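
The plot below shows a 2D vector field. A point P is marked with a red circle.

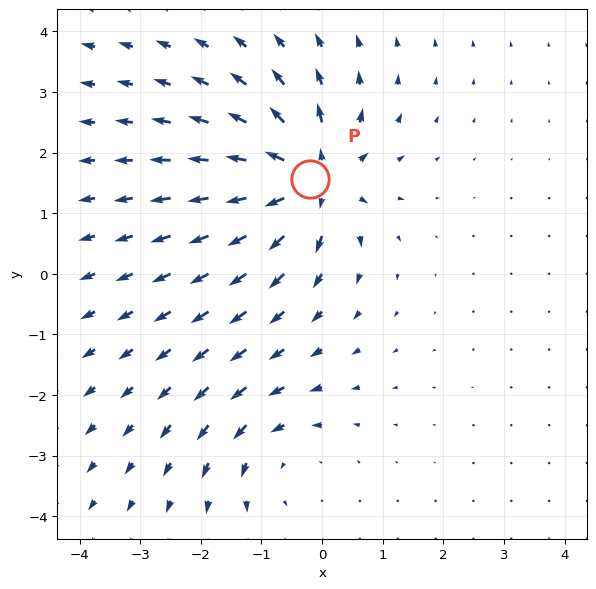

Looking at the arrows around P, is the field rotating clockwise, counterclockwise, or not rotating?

Near P at (-0.2, 1.6) the arrows show no circulation. The curl there is ≈0.

not rotating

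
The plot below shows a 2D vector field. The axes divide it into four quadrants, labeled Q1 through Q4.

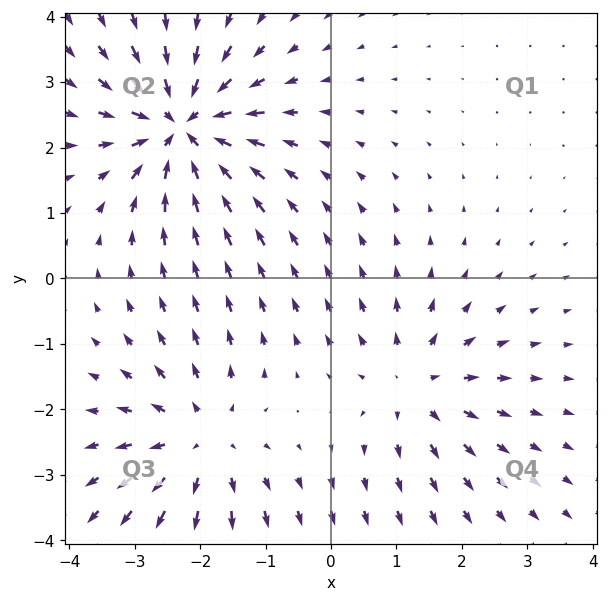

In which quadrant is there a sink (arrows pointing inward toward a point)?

Q2

The sink sits at approximately (-2.3, 2.3), which lies in quadrant Q2. The divergence there is about -6, negative as expected for a sink.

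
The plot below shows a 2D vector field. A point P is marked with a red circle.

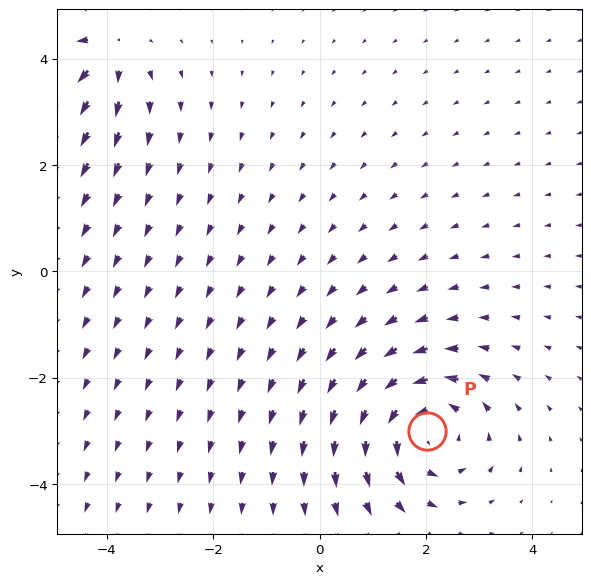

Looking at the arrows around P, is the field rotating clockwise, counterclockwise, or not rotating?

Near P at (2.0, -3.0) the arrows circulate counterclockwise. The curl (z-component) there is about +4; positive curl means counterclockwise rotation.

counterclockwise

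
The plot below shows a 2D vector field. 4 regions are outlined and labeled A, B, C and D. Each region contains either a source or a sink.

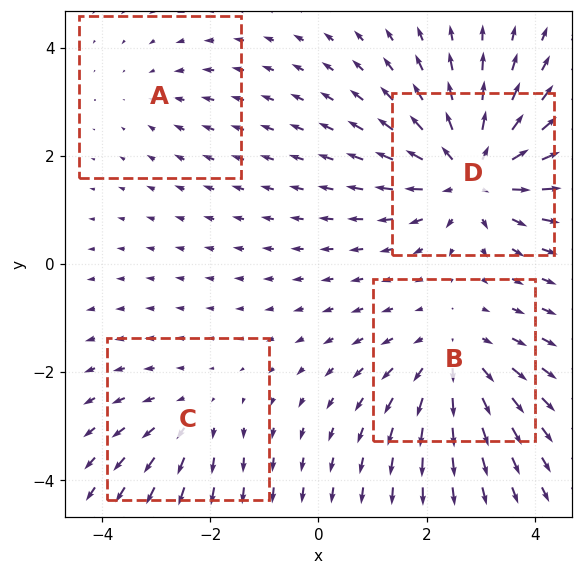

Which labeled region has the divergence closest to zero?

Divergence at each region's feature centre — A: about -2, B: about +4, C: about +3, D: about +6. Region A is closest to zero.

A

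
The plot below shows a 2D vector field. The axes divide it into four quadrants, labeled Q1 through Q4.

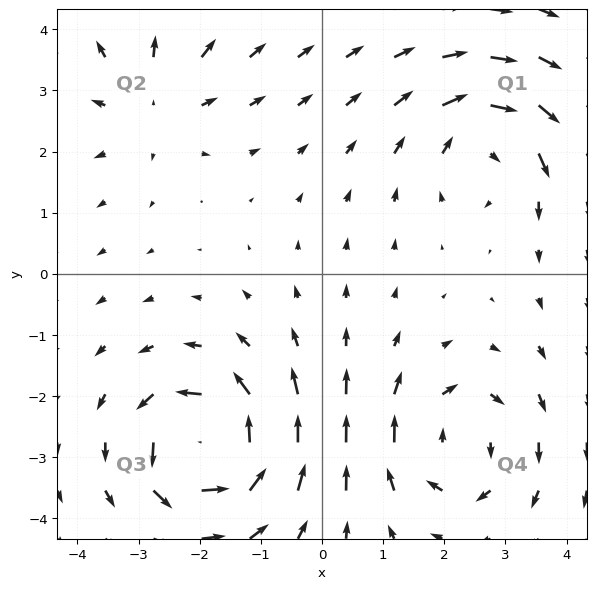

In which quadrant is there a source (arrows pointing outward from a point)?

Q2

The source sits at approximately (-2.7, 2.8), which lies in quadrant Q2. The divergence there is about +3, positive as expected for a source.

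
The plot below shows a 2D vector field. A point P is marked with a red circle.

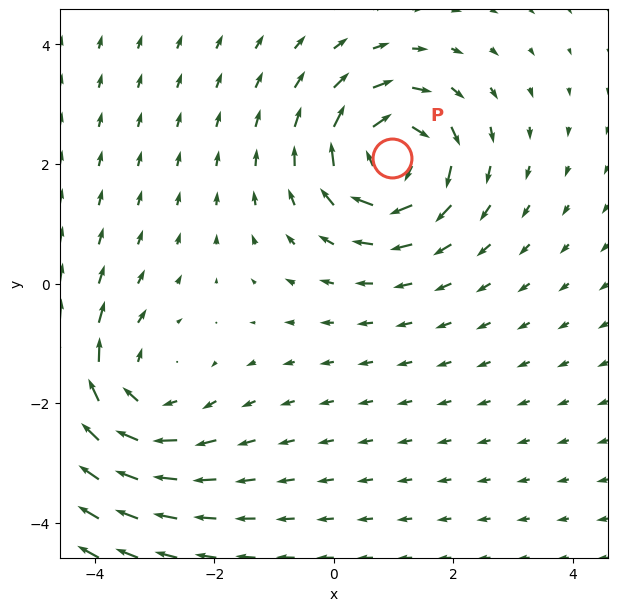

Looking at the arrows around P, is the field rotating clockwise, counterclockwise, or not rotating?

clockwise

Near P at (1.0, 2.1) the arrows circulate clockwise. The curl (z-component) there is about -4; negative curl means clockwise rotation.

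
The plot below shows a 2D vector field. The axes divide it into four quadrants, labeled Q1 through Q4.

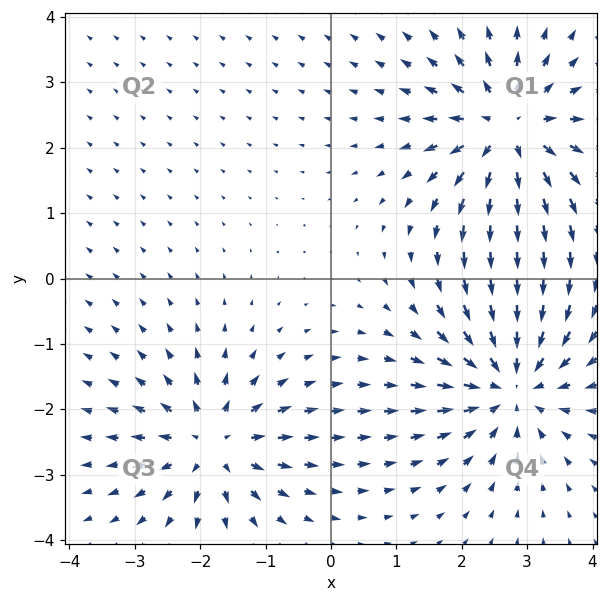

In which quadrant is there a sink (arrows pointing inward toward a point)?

Q4

The sink sits at approximately (2.8, -1.6), which lies in quadrant Q4. The divergence there is about -5, negative as expected for a sink.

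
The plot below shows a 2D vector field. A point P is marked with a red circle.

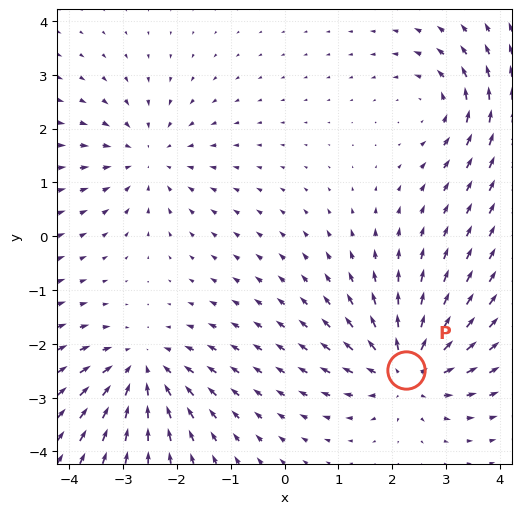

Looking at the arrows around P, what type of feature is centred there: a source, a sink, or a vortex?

At P (2.3, -2.5) the arrows spread outward. Divergence about +6, curl ≈0 — positive divergence with near-zero curl is a source.

source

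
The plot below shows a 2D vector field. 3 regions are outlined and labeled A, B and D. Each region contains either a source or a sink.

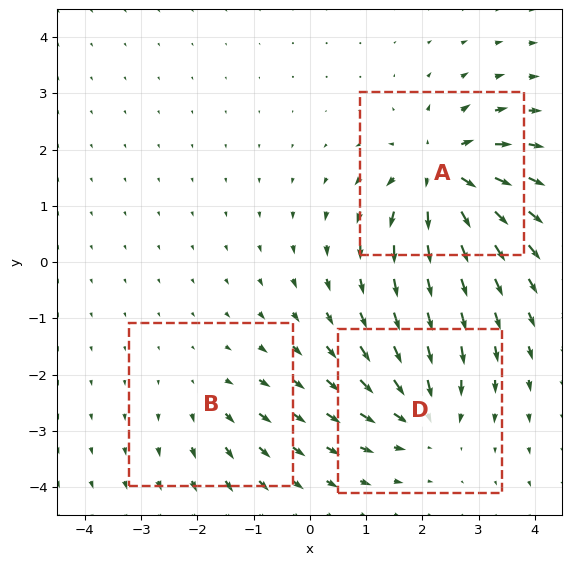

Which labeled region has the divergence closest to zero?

B

Divergence at each region's feature centre — A: about +6, B: about +2, D: about -4. Region B is closest to zero.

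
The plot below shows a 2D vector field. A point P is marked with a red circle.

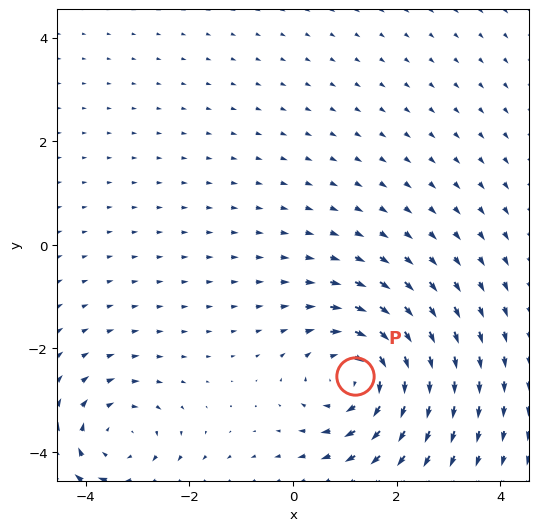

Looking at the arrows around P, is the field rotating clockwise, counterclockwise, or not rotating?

Near P at (1.2, -2.5) the arrows circulate clockwise. The curl (z-component) there is about -5; negative curl means clockwise rotation.

clockwise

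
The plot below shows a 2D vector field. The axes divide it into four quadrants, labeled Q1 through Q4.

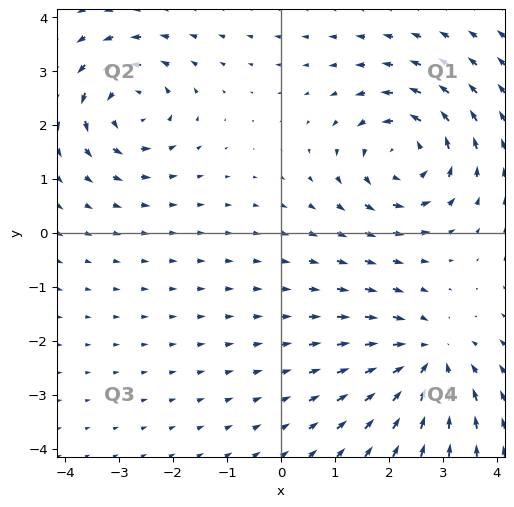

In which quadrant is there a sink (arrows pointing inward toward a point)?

The sink sits at approximately (2.7, -2.3), which lies in quadrant Q4. The divergence there is about -5, negative as expected for a sink.

Q4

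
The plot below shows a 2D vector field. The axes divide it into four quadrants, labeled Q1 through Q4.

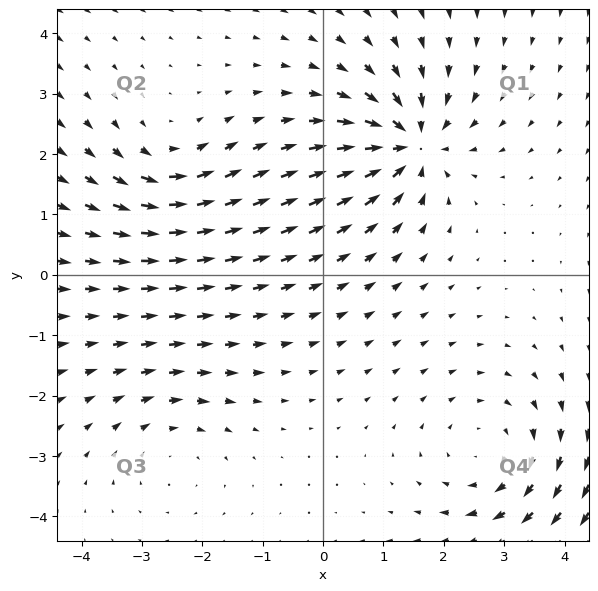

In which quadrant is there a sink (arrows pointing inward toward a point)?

Q1

The sink sits at approximately (1.4, 2.2), which lies in quadrant Q1. The divergence there is about -6, negative as expected for a sink.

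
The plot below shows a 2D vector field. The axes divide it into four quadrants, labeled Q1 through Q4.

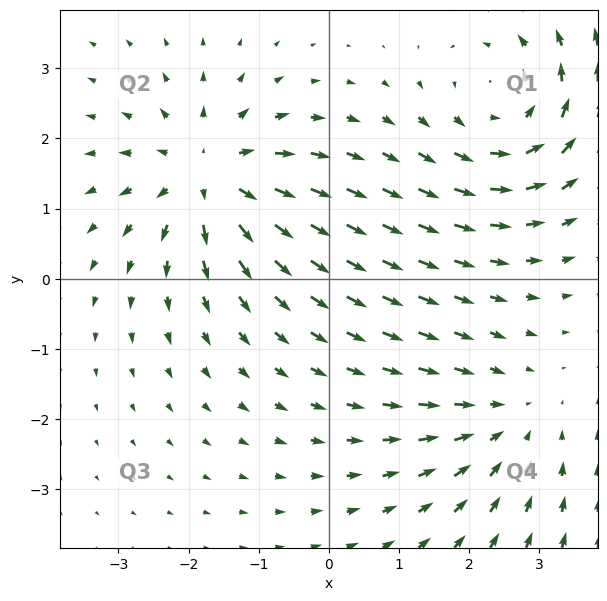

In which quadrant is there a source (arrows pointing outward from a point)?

Q2

The source sits at approximately (-1.7, 1.5), which lies in quadrant Q2. The divergence there is about +5, positive as expected for a source.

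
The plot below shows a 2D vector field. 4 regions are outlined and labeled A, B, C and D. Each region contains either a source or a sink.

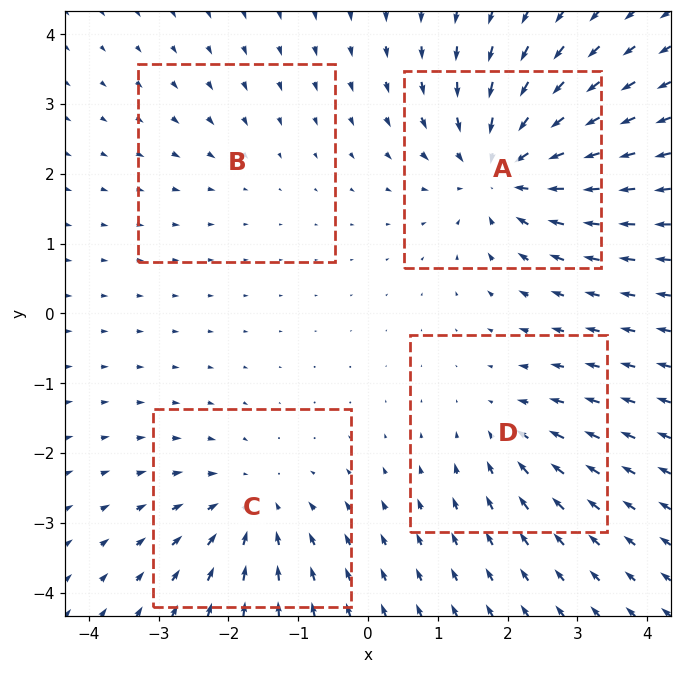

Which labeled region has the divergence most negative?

A

Divergence at each region's feature centre — A: about -7, B: about -2, C: about -5, D: about -4. Region A is most negative.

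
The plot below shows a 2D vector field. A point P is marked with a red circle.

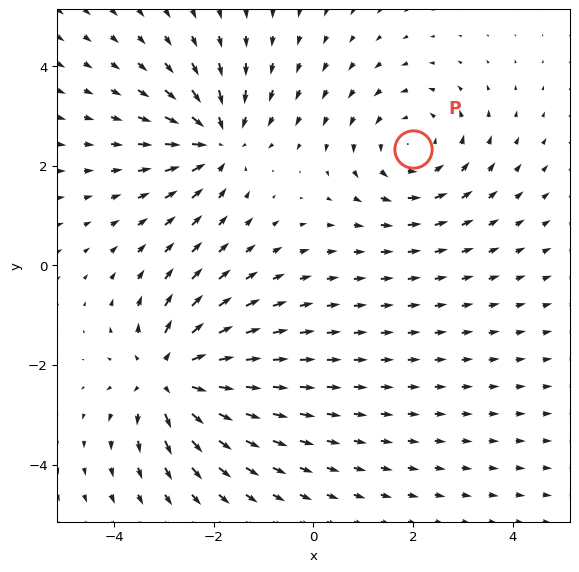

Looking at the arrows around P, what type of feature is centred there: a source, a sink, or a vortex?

At P (2.0, 2.3) the arrows circulate counterclockwise. Divergence ≈0, curl about +3 — near-zero divergence with nonzero curl is a vortex.

vortex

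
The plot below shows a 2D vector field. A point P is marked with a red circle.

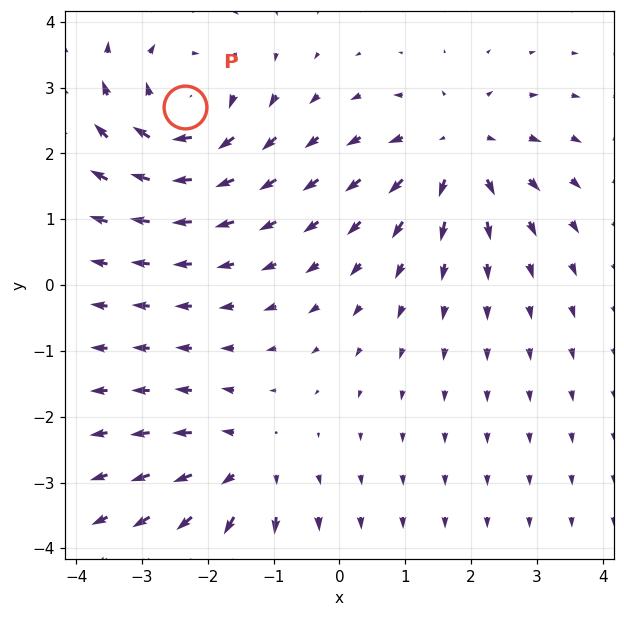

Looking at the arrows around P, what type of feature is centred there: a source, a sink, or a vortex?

At P (-2.3, 2.7) the arrows circulate clockwise. Divergence ≈0, curl about -5 — near-zero divergence with nonzero curl is a vortex.

vortex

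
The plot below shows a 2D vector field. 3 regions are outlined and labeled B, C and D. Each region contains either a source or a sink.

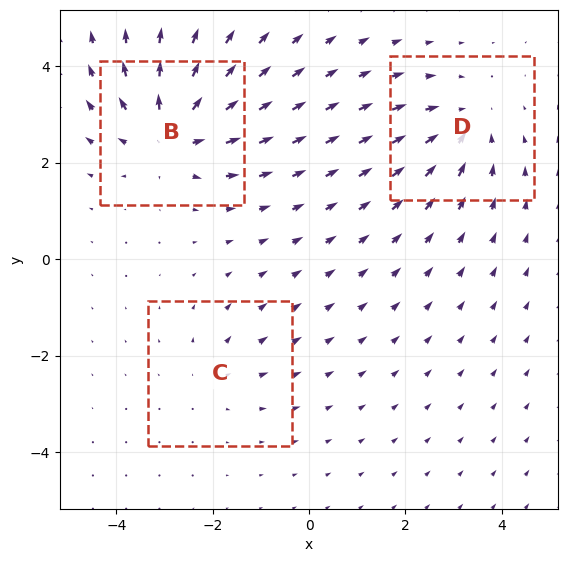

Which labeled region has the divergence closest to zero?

C

Divergence at each region's feature centre — B: about +5, C: about +2, D: about -3. Region C is closest to zero.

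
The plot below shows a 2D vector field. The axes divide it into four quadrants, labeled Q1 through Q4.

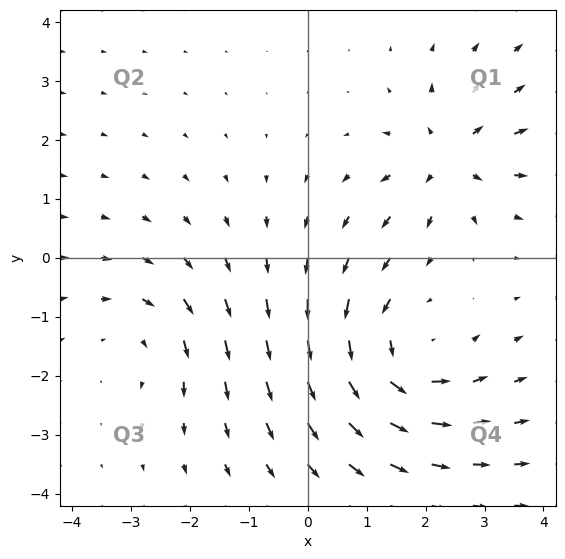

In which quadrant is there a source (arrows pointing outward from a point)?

The source sits at approximately (2.4, 1.7), which lies in quadrant Q1. The divergence there is about +4, positive as expected for a source.

Q1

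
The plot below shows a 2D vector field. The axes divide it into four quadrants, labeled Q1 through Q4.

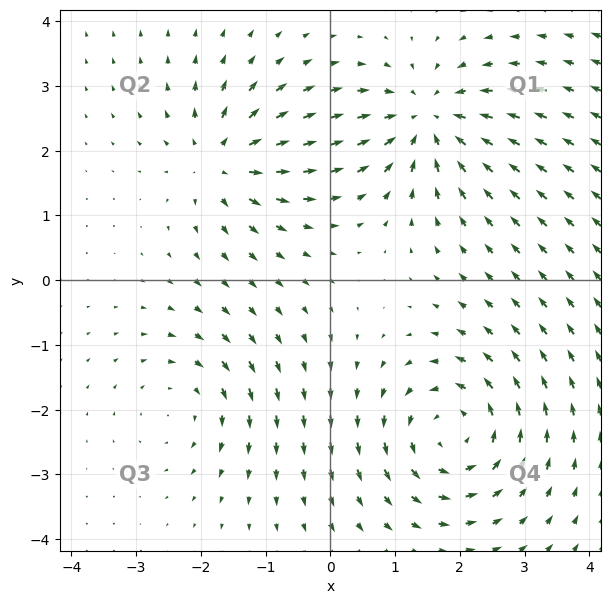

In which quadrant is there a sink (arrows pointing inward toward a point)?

The sink sits at approximately (1.5, 2.5), which lies in quadrant Q1. The divergence there is about -4, negative as expected for a sink.

Q1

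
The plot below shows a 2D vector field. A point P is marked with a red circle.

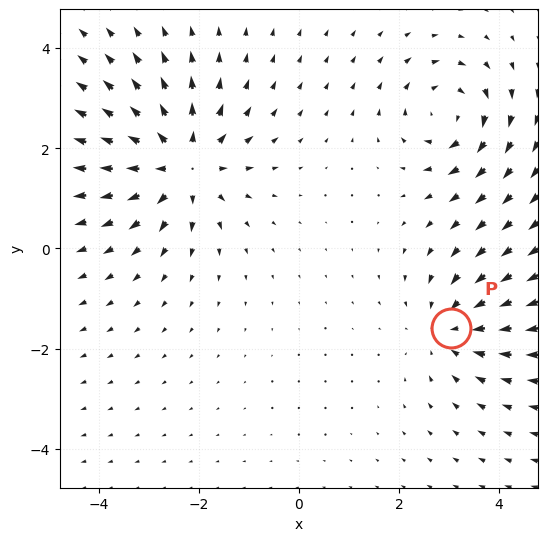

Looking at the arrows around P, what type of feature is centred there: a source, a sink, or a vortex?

sink

At P (3.0, -1.6) the arrows converge inward. Divergence about -3, curl ≈0 — negative divergence with near-zero curl is a sink.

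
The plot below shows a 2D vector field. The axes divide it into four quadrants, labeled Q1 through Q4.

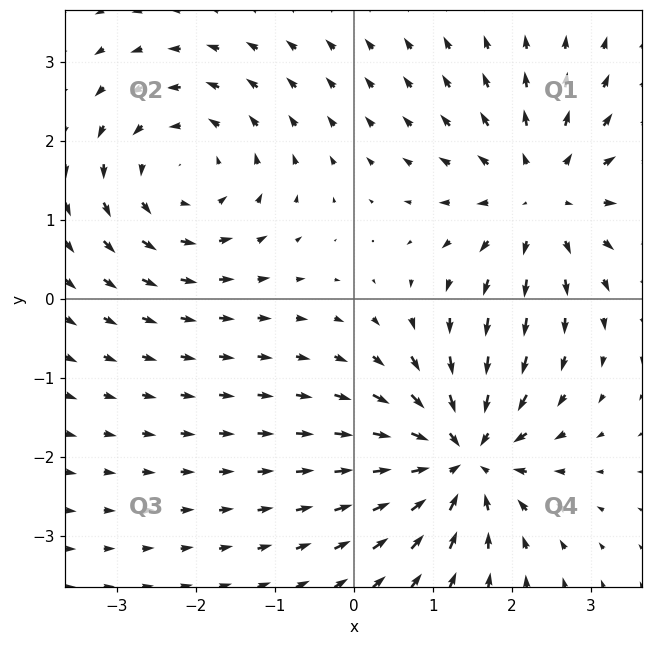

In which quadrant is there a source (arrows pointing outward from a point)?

Q1

The source sits at approximately (2.4, 1.3), which lies in quadrant Q1. The divergence there is about +4, positive as expected for a source.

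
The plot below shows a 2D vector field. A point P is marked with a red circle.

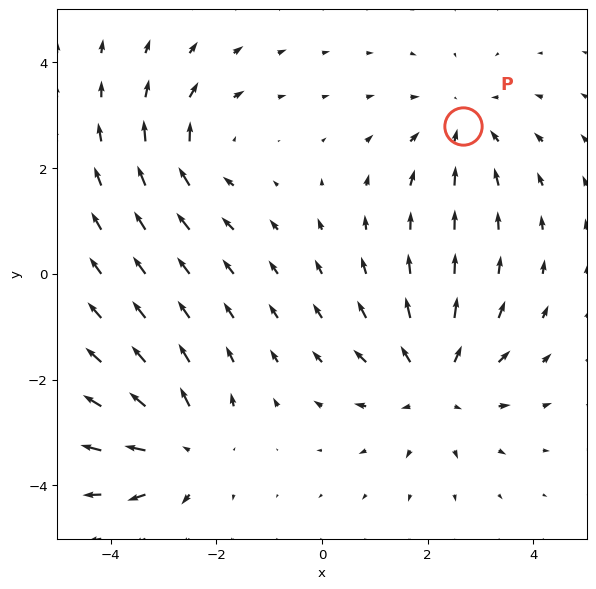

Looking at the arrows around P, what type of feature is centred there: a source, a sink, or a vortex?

At P (2.7, 2.8) the arrows converge inward. Divergence about -3, curl ≈0 — negative divergence with near-zero curl is a sink.

sink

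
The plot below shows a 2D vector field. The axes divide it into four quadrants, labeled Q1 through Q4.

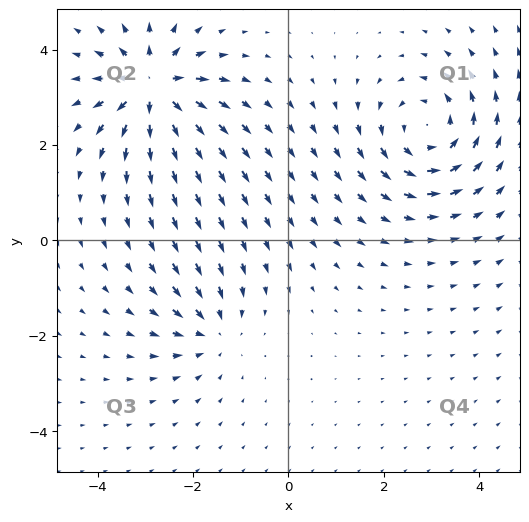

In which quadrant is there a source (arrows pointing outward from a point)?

Q2

The source sits at approximately (-2.8, 3.2), which lies in quadrant Q2. The divergence there is about +7, positive as expected for a source.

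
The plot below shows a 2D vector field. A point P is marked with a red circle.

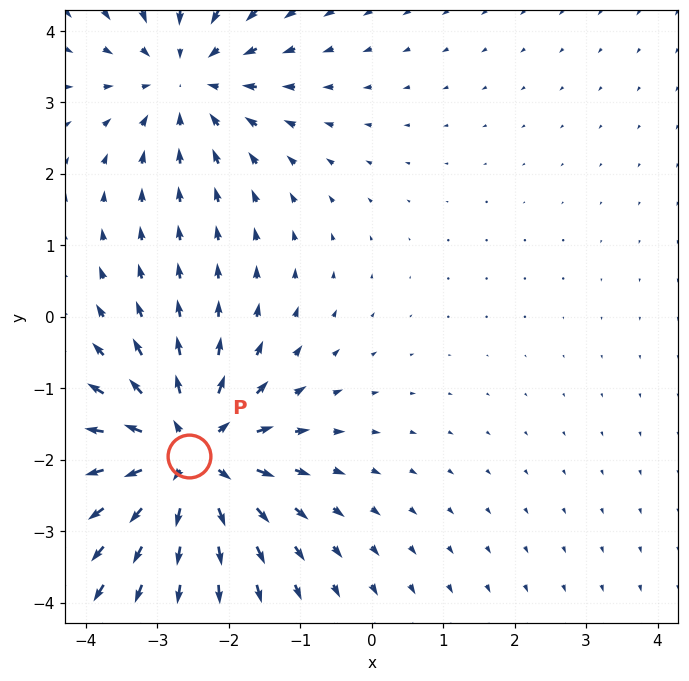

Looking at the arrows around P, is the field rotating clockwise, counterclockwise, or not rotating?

not rotating

Near P at (-2.6, -1.9) the arrows show no circulation. The curl there is ≈0.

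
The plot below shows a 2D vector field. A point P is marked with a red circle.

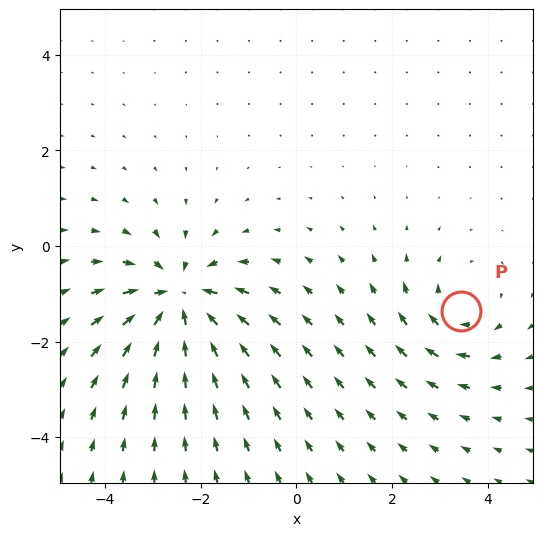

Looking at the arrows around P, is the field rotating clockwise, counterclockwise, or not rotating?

clockwise

Near P at (3.5, -1.4) the arrows circulate clockwise. The curl (z-component) there is about -3; negative curl means clockwise rotation.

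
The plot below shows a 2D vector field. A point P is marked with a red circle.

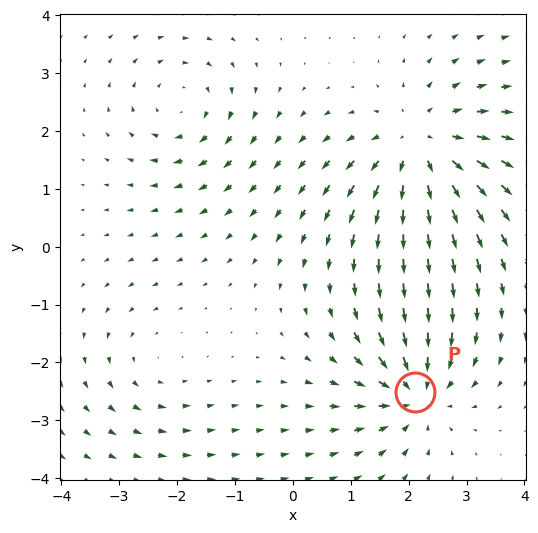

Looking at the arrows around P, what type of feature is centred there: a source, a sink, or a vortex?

At P (2.1, -2.5) the arrows converge inward. Divergence about -5, curl ≈0 — negative divergence with near-zero curl is a sink.

sink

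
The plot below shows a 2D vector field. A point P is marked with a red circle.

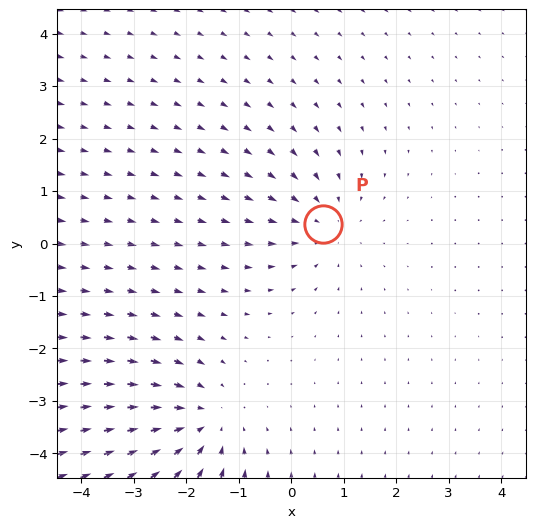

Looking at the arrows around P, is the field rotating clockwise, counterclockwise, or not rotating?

not rotating

Near P at (0.6, 0.4) the arrows show no circulation. The curl there is ≈0.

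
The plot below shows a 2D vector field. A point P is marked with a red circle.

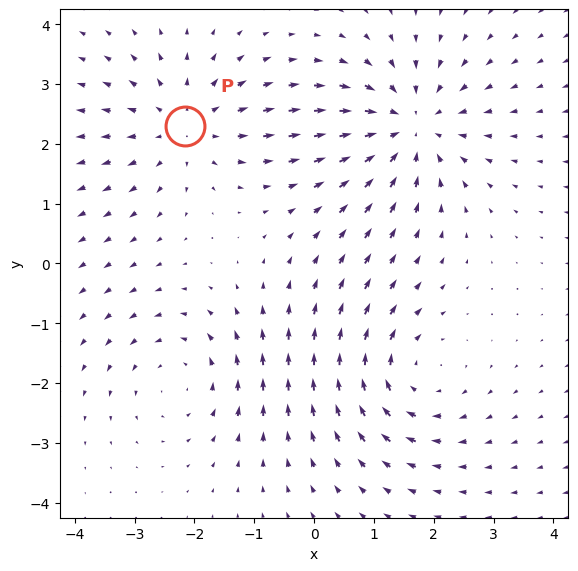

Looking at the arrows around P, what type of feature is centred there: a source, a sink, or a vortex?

source

At P (-2.2, 2.3) the arrows spread outward. Divergence about +4, curl ≈0 — positive divergence with near-zero curl is a source.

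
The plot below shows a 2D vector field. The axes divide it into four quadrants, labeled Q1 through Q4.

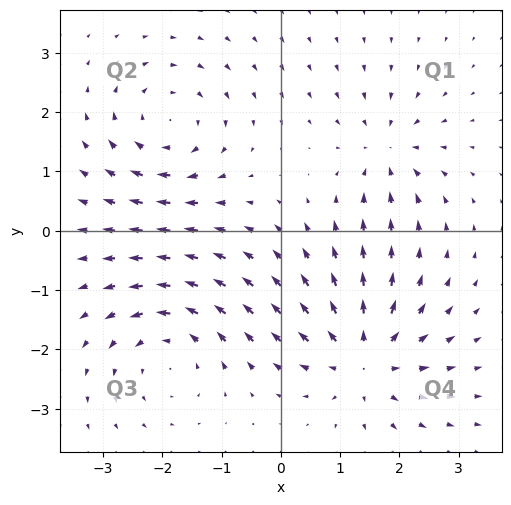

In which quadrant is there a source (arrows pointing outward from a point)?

Q4

The source sits at approximately (1.4, -2.1), which lies in quadrant Q4. The divergence there is about +6, positive as expected for a source.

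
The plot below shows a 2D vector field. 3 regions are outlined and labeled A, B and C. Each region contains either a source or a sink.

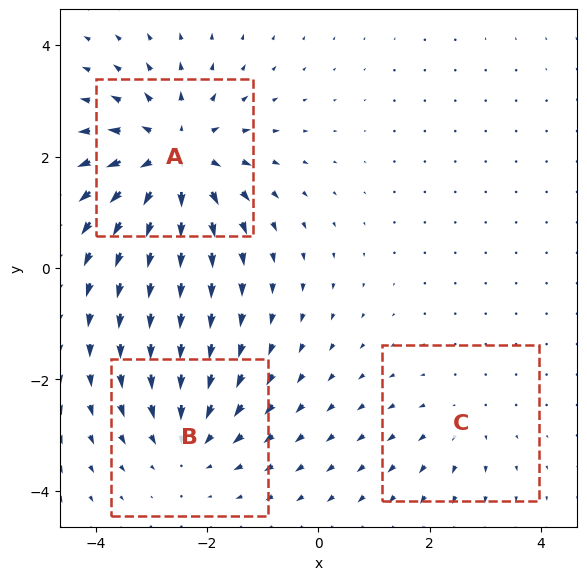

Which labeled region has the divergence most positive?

A

Divergence at each region's feature centre — A: about +5, B: about -3, C: about +2. Region A is most positive.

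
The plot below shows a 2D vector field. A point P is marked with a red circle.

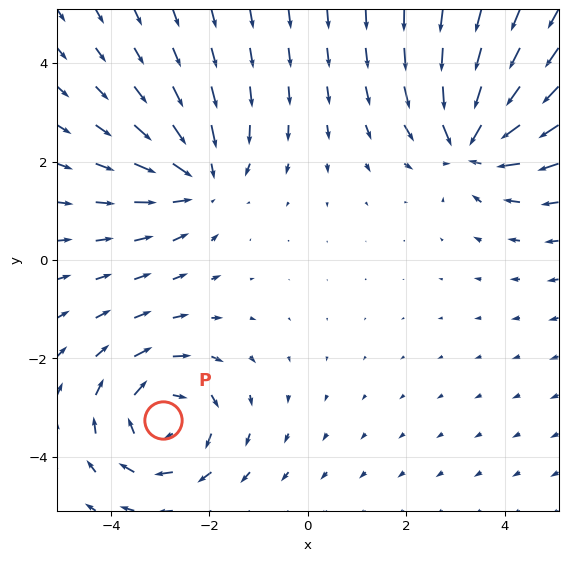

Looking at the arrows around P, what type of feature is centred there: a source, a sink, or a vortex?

At P (-2.9, -3.3) the arrows circulate clockwise. Divergence ≈0, curl about -4 — near-zero divergence with nonzero curl is a vortex.

vortex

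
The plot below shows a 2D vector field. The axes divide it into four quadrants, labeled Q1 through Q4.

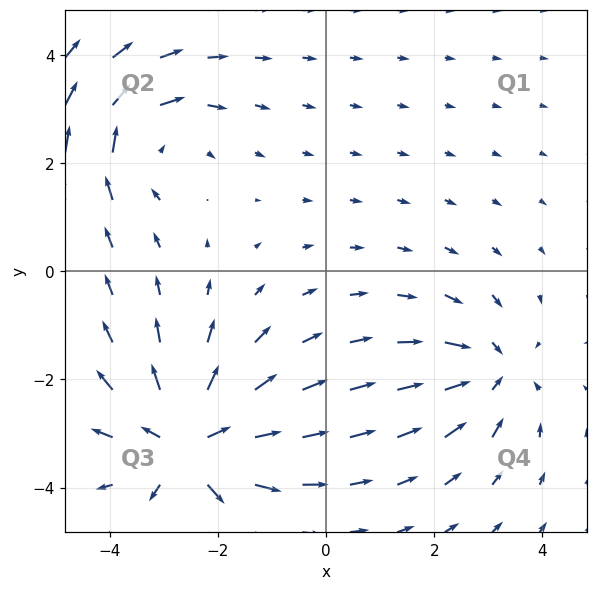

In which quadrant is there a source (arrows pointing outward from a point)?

The source sits at approximately (-2.5, -3.2), which lies in quadrant Q3. The divergence there is about +5, positive as expected for a source.

Q3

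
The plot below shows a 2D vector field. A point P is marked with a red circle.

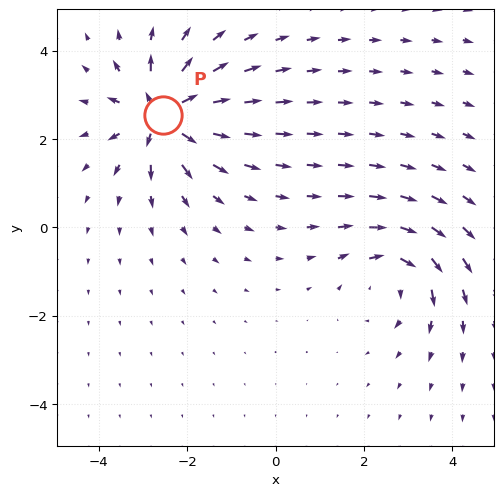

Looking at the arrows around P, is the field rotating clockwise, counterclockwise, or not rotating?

not rotating

Near P at (-2.5, 2.5) the arrows show no circulation. The curl there is ≈0.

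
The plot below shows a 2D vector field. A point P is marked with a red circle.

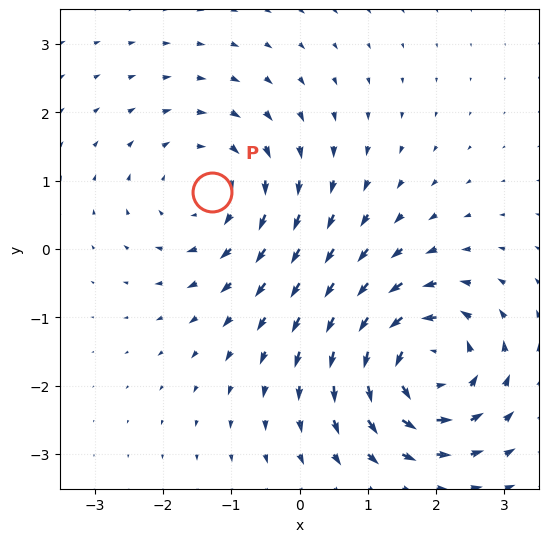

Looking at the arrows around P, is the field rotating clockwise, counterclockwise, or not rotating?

clockwise

Near P at (-1.3, 0.8) the arrows circulate clockwise. The curl (z-component) there is about -3; negative curl means clockwise rotation.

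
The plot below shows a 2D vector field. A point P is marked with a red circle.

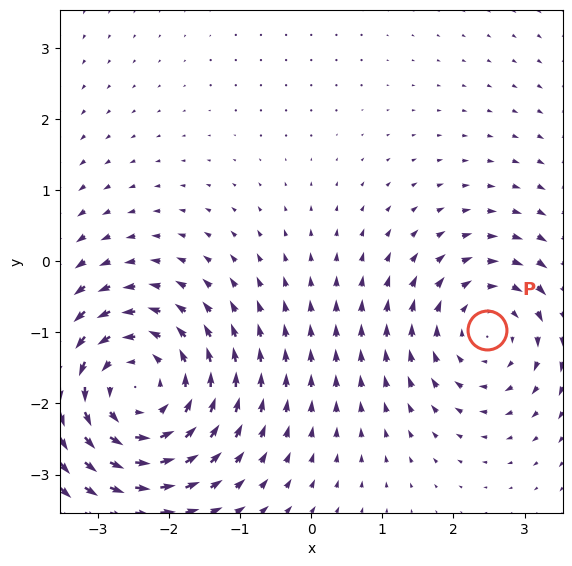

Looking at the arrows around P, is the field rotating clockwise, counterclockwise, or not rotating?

clockwise

Near P at (2.5, -1.0) the arrows circulate clockwise. The curl (z-component) there is about -3; negative curl means clockwise rotation.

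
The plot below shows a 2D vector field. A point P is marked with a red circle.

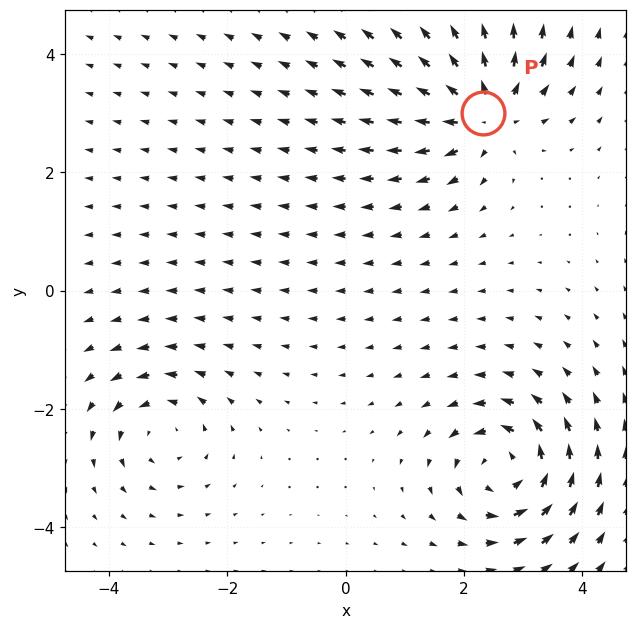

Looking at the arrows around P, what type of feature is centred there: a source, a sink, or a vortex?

At P (2.3, 3.0) the arrows spread outward. Divergence about +5, curl ≈0 — positive divergence with near-zero curl is a source.

source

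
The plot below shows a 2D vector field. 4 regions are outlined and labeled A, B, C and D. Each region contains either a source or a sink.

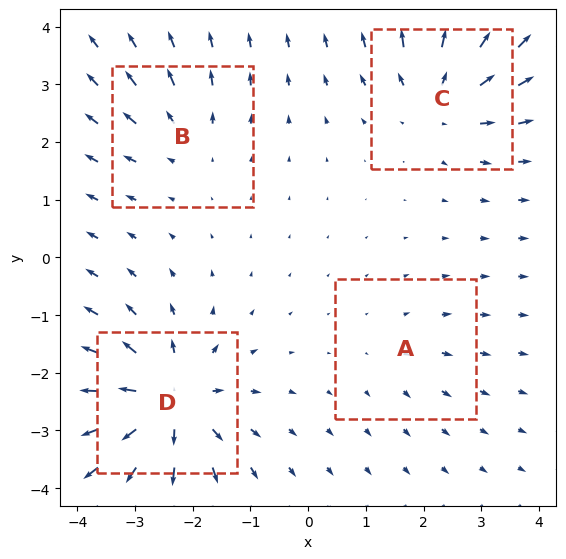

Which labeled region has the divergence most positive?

Divergence at each region's feature centre — A: about +2, B: about +3, C: about +5, D: about +8. Region D is most positive.

D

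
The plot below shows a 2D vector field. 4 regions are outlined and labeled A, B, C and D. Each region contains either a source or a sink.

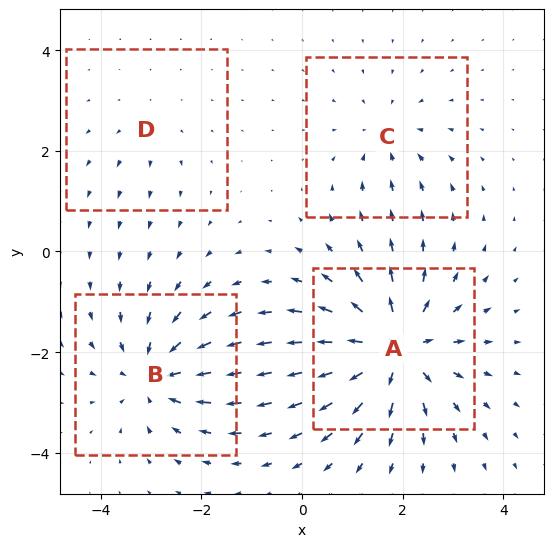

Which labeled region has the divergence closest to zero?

Divergence at each region's feature centre — A: about +8, B: about -5, C: about -3, D: about +2. Region D is closest to zero.

D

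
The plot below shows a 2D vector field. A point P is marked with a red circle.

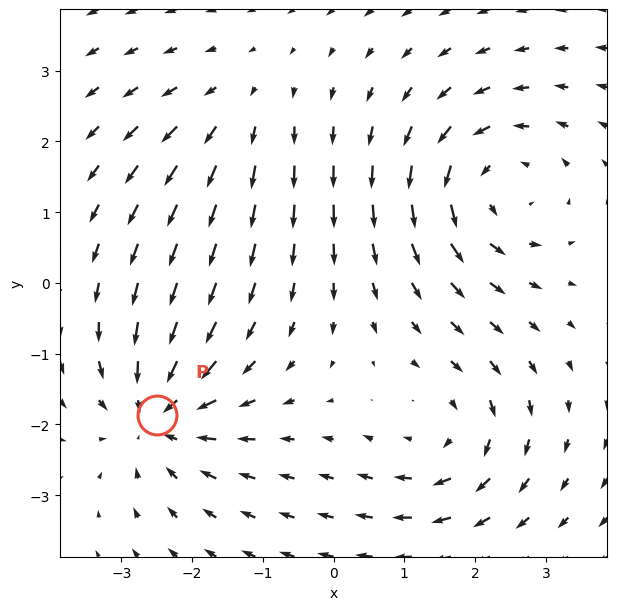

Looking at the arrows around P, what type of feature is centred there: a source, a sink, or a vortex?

At P (-2.5, -1.9) the arrows converge inward. Divergence about -5, curl ≈0 — negative divergence with near-zero curl is a sink.

sink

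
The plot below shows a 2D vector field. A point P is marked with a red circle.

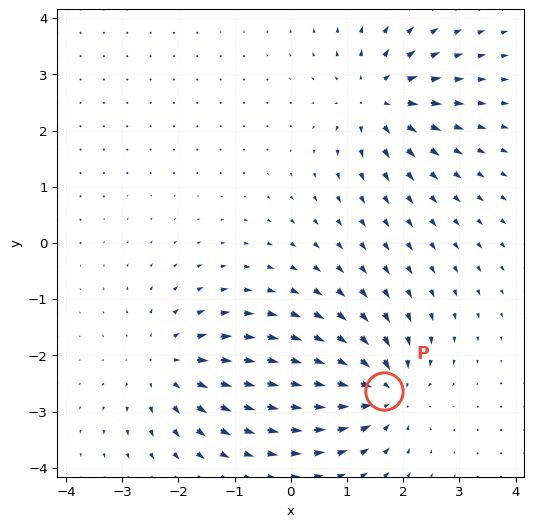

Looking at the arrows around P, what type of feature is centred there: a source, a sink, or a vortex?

sink

At P (1.7, -2.6) the arrows converge inward. Divergence about -5, curl ≈0 — negative divergence with near-zero curl is a sink.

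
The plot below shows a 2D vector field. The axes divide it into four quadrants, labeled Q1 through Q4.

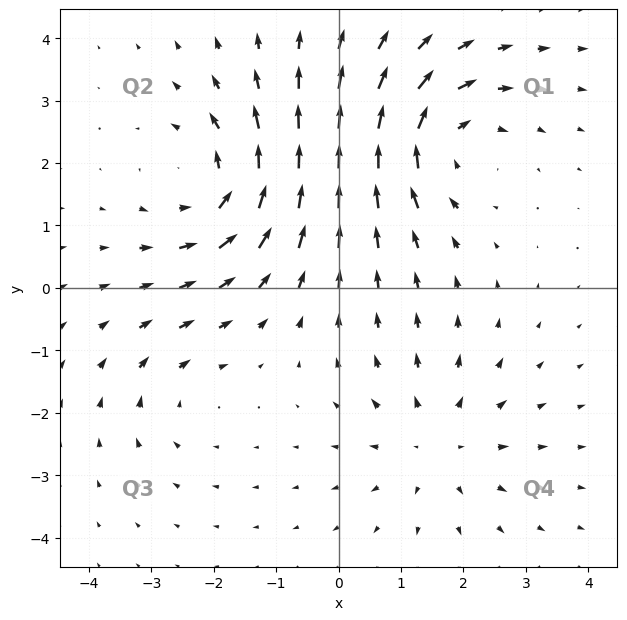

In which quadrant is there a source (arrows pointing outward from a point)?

Q4

The source sits at approximately (1.6, -2.5), which lies in quadrant Q4. The divergence there is about +3, positive as expected for a source.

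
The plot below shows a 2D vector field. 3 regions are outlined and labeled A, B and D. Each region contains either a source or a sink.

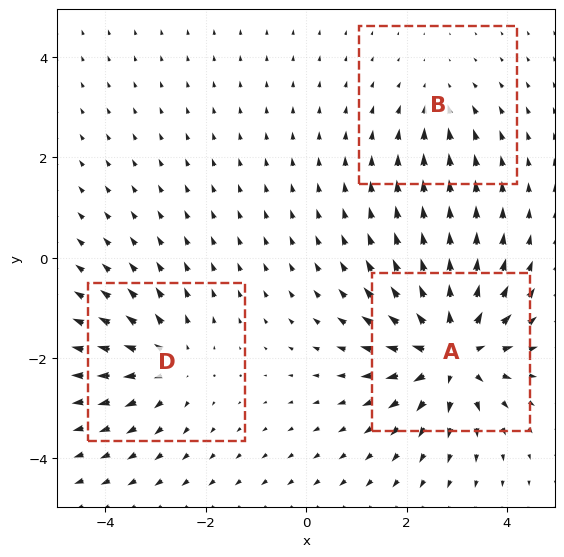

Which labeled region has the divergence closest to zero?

B

Divergence at each region's feature centre — A: about +6, B: about -2, D: about +3. Region B is closest to zero.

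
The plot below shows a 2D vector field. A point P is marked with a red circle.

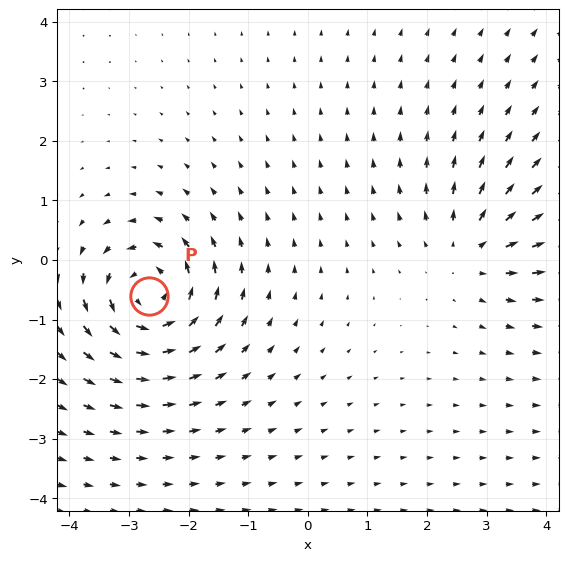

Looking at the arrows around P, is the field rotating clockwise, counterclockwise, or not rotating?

Near P at (-2.7, -0.6) the arrows circulate counterclockwise. The curl (z-component) there is about +7; positive curl means counterclockwise rotation.

counterclockwise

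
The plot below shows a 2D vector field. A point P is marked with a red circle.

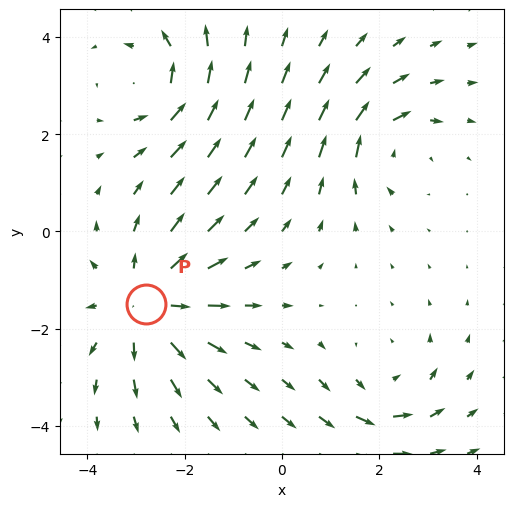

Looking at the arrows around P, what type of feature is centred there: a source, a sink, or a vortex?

source

At P (-2.8, -1.5) the arrows spread outward. Divergence about +4, curl ≈0 — positive divergence with near-zero curl is a source.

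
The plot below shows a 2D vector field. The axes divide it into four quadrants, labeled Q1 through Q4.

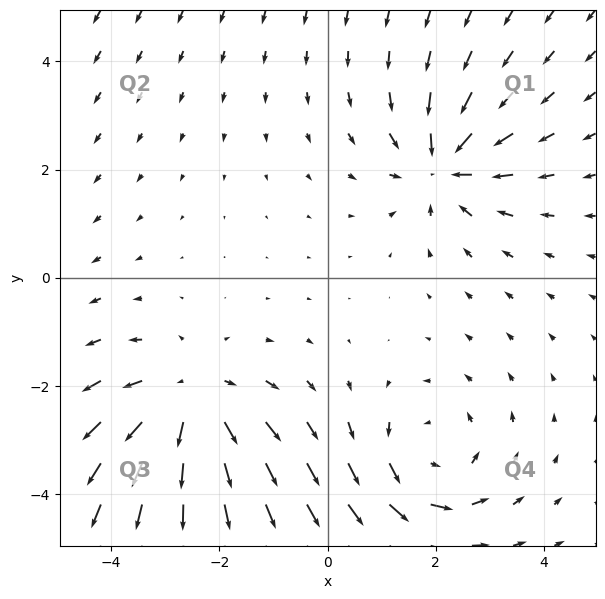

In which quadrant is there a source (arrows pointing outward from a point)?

The source sits at approximately (-2.5, -2.3), which lies in quadrant Q3. The divergence there is about +3, positive as expected for a source.

Q3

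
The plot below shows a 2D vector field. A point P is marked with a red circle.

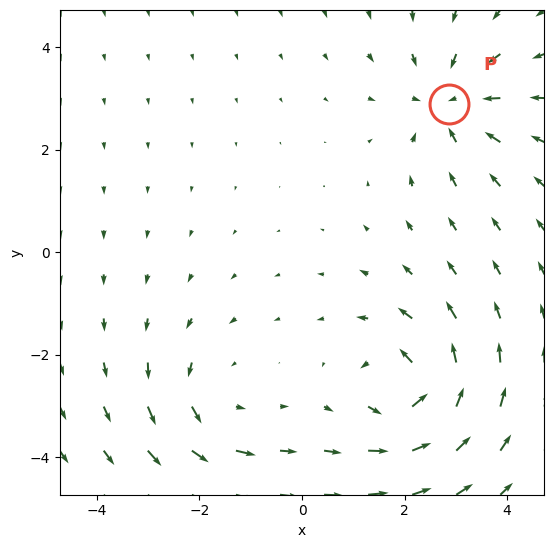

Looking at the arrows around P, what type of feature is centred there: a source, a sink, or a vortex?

At P (2.9, 2.9) the arrows converge inward. Divergence about -4, curl ≈0 — negative divergence with near-zero curl is a sink.

sink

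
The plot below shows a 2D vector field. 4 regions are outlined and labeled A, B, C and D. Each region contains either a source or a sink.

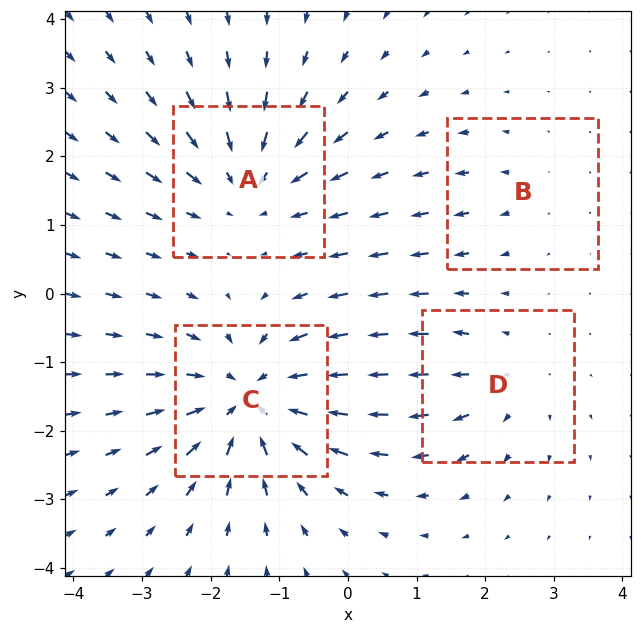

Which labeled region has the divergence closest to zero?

B

Divergence at each region's feature centre — A: about -4, B: about +2, C: about -6, D: about +3. Region B is closest to zero.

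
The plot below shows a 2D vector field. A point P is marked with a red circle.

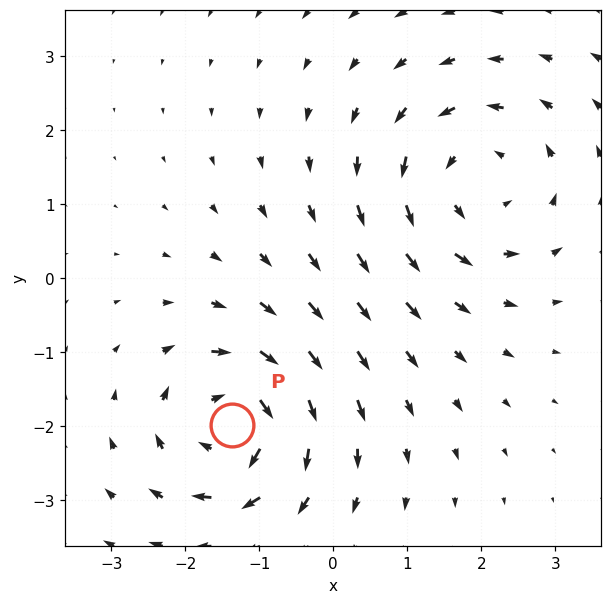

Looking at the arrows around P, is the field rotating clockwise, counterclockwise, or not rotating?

clockwise

Near P at (-1.4, -2.0) the arrows circulate clockwise. The curl (z-component) there is about -6; negative curl means clockwise rotation.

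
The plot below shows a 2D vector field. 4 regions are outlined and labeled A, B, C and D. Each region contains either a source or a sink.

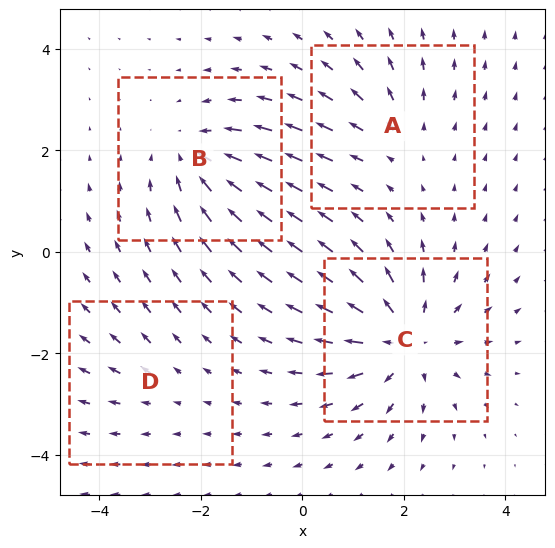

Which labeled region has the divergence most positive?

Divergence at each region's feature centre — A: about +3, B: about -4, C: about +6, D: about +2. Region C is most positive.

C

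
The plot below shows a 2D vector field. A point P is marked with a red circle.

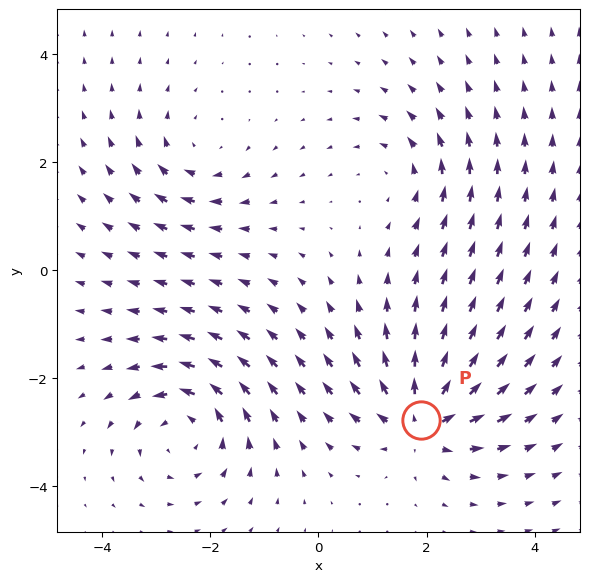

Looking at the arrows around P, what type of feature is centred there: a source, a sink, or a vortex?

source

At P (1.9, -2.8) the arrows spread outward. Divergence about +7, curl ≈0 — positive divergence with near-zero curl is a source.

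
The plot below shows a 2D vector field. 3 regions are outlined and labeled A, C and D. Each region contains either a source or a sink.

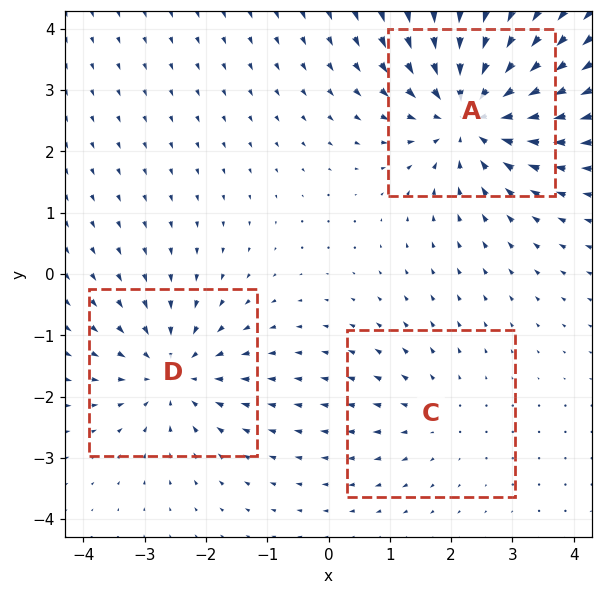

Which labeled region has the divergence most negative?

A

Divergence at each region's feature centre — A: about -5, C: about +2, D: about -3. Region A is most negative.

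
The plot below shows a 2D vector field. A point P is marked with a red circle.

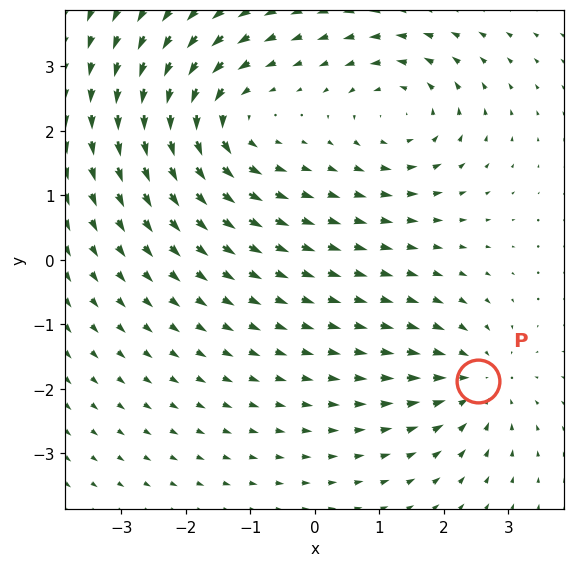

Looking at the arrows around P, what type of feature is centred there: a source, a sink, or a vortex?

sink

At P (2.5, -1.9) the arrows converge inward. Divergence about -4, curl ≈0 — negative divergence with near-zero curl is a sink.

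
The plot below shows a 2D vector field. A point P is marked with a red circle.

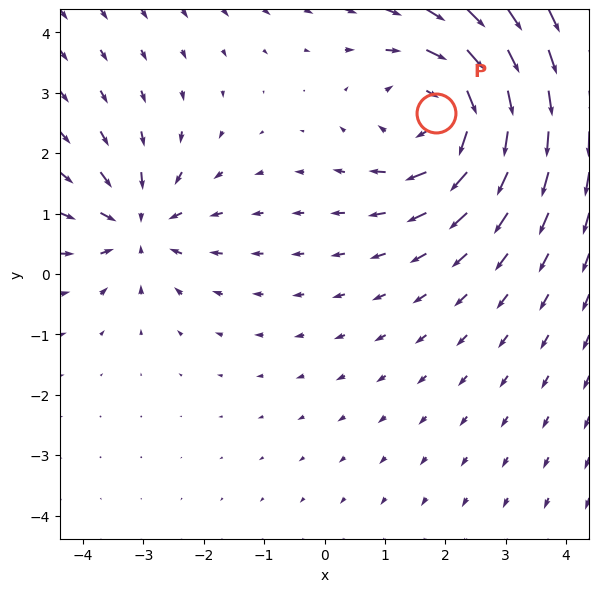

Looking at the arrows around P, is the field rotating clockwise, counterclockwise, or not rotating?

Near P at (1.9, 2.7) the arrows circulate clockwise. The curl (z-component) there is about -4; negative curl means clockwise rotation.

clockwise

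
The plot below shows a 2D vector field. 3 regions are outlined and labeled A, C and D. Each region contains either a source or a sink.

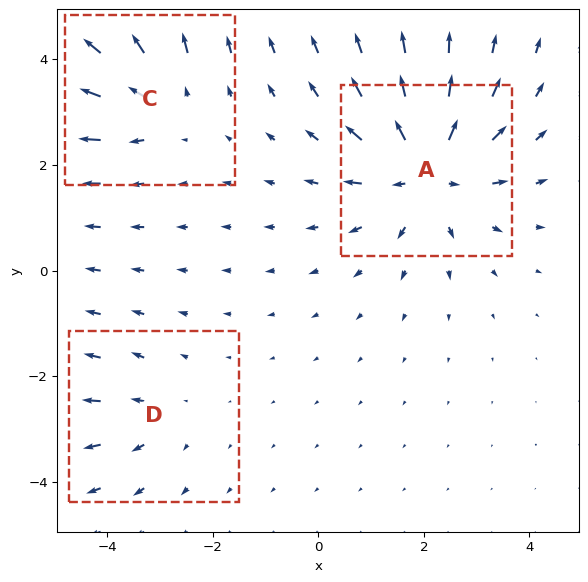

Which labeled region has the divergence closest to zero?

Divergence at each region's feature centre — A: about +5, C: about +3, D: about +2. Region D is closest to zero.

D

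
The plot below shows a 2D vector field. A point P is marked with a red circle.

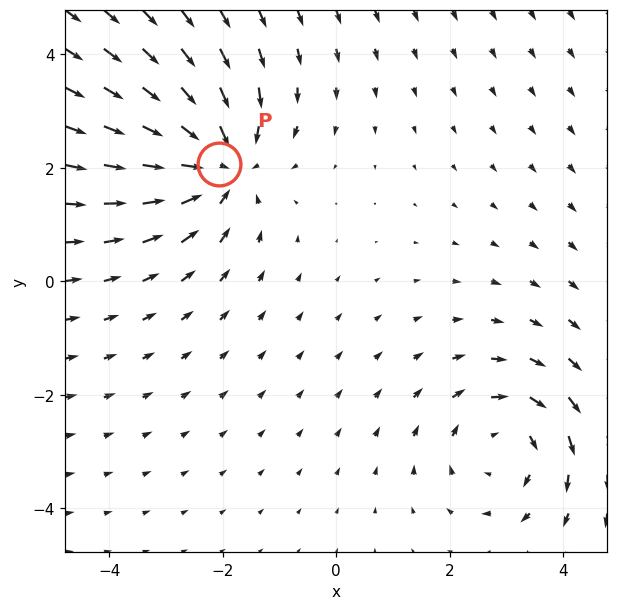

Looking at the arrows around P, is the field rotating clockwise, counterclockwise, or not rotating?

not rotating

Near P at (-2.1, 2.1) the arrows show no circulation. The curl there is ≈0.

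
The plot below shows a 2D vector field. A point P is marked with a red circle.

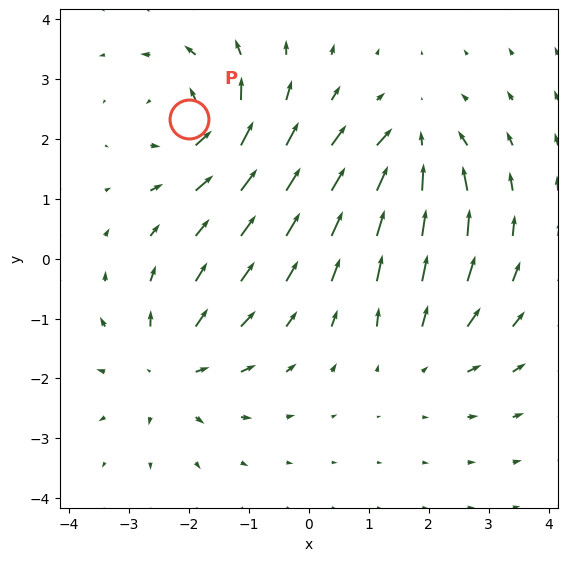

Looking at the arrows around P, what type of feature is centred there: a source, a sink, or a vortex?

At P (-2.0, 2.3) the arrows circulate counterclockwise. Divergence ≈0, curl about +7 — near-zero divergence with nonzero curl is a vortex.

vortex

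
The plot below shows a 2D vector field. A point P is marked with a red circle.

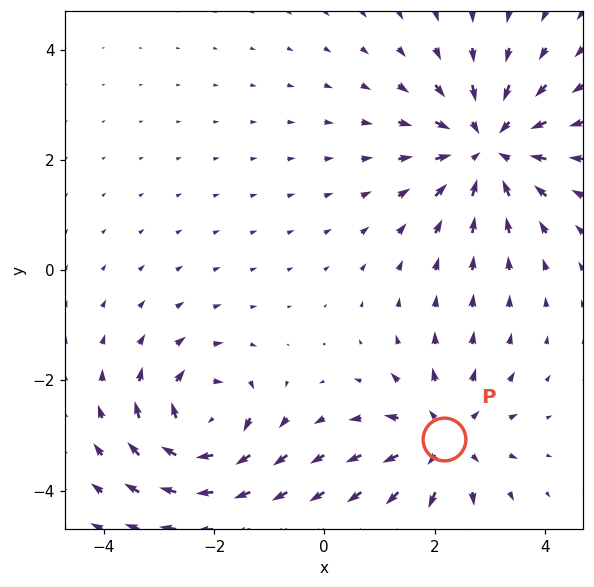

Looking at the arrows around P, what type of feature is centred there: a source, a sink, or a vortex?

source

At P (2.2, -3.1) the arrows spread outward. Divergence about +3, curl ≈0 — positive divergence with near-zero curl is a source.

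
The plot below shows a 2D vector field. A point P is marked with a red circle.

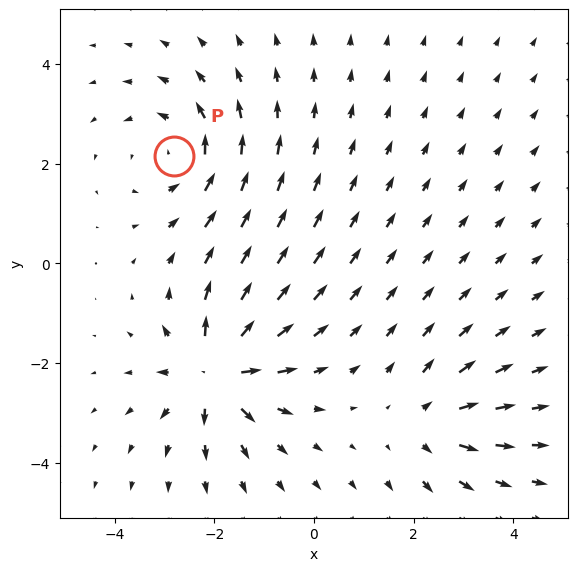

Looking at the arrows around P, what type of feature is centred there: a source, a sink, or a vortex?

At P (-2.8, 2.1) the arrows circulate counterclockwise. Divergence ≈0, curl about +3 — near-zero divergence with nonzero curl is a vortex.

vortex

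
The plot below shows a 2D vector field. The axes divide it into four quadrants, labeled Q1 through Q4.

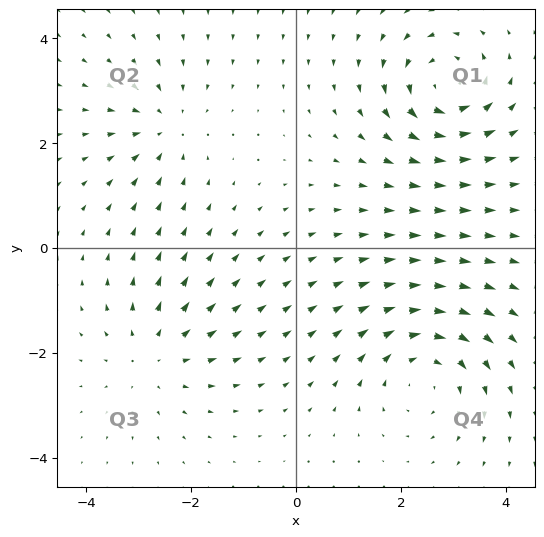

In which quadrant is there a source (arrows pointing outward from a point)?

The source sits at approximately (-2.7, -2.0), which lies in quadrant Q3. The divergence there is about +3, positive as expected for a source.

Q3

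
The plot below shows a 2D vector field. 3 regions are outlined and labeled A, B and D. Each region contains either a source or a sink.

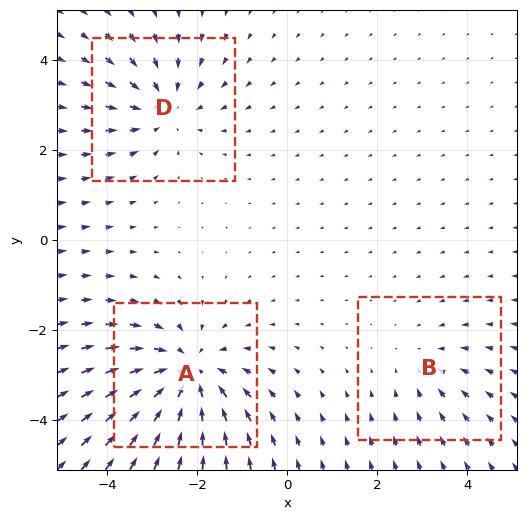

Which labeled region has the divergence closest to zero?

Divergence at each region's feature centre — A: about -4, B: about -2, D: about -3. Region B is closest to zero.

B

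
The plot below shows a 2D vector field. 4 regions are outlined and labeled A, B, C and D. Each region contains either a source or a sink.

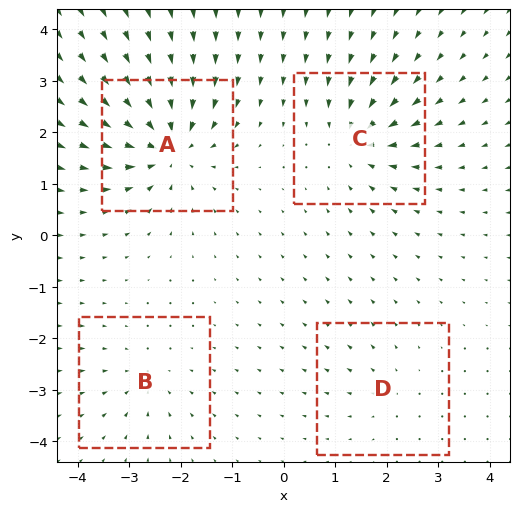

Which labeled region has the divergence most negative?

A

Divergence at each region's feature centre — A: about -8, B: about -4, C: about -6, D: about +2. Region A is most negative.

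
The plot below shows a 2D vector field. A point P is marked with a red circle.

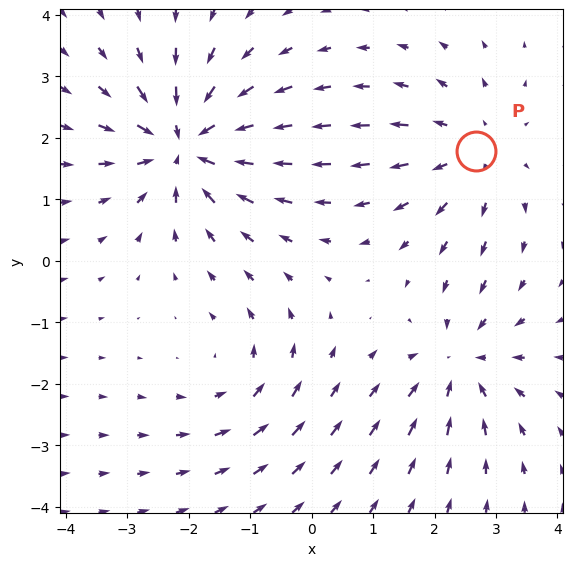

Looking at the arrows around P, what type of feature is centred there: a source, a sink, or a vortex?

source

At P (2.7, 1.8) the arrows spread outward. Divergence about +3, curl ≈0 — positive divergence with near-zero curl is a source.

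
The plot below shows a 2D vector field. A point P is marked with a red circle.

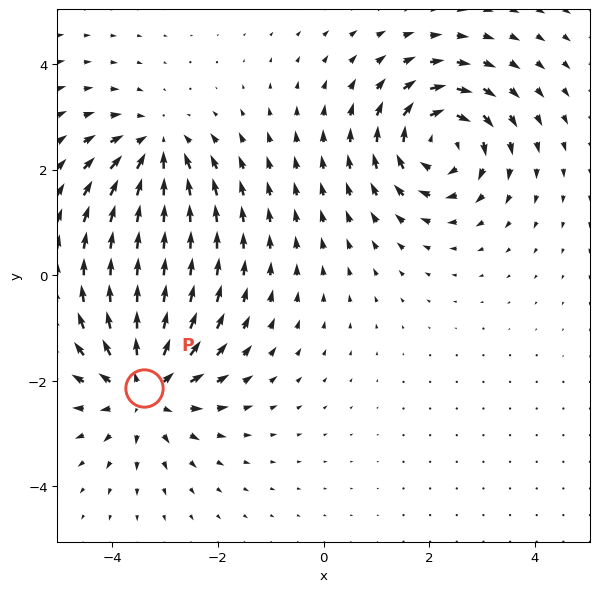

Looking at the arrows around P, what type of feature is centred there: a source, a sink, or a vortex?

source

At P (-3.4, -2.1) the arrows spread outward. Divergence about +5, curl ≈0 — positive divergence with near-zero curl is a source.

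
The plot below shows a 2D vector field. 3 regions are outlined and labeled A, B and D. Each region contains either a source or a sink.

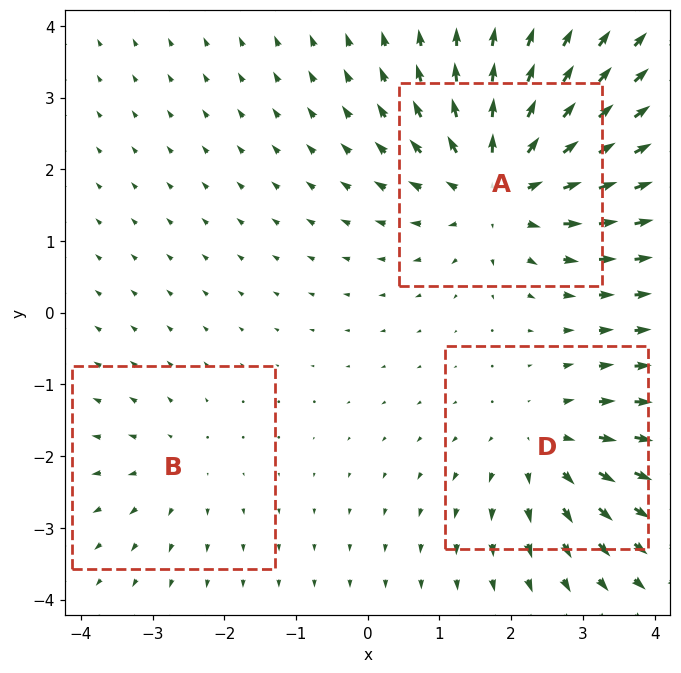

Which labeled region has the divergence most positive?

A

Divergence at each region's feature centre — A: about +5, B: about +2, D: about +3. Region A is most positive.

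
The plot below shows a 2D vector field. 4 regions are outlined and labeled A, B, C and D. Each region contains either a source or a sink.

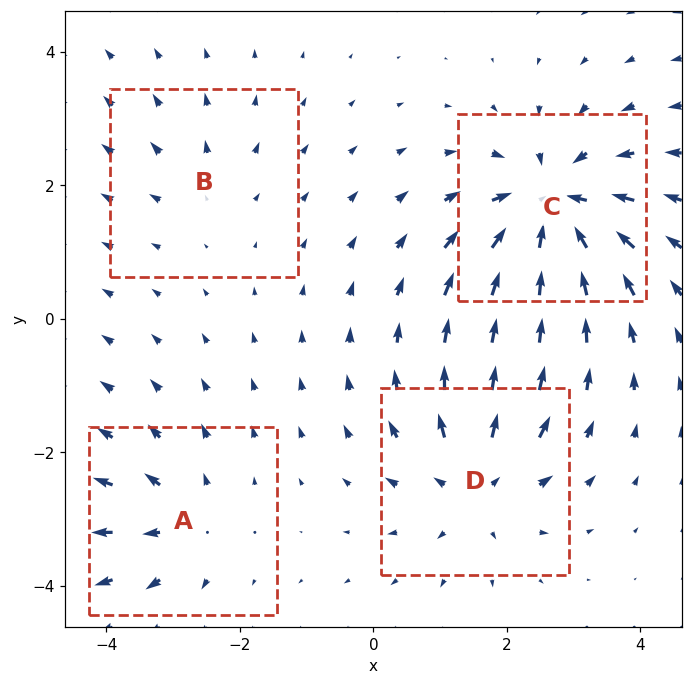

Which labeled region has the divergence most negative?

C

Divergence at each region's feature centre — A: about +4, B: about +2, C: about -7, D: about +5. Region C is most negative.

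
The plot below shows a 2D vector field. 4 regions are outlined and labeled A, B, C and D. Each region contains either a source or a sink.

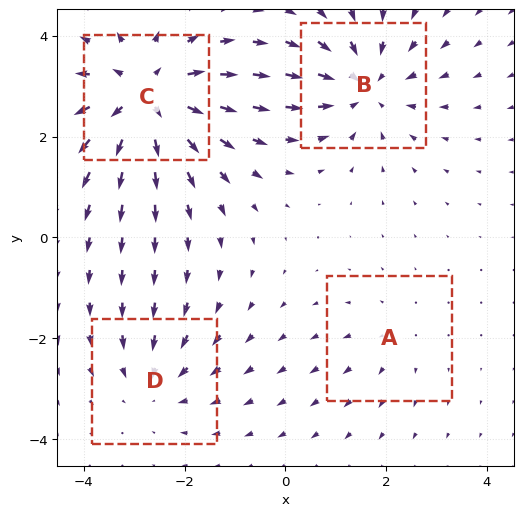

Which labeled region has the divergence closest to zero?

Divergence at each region's feature centre — A: about +2, B: about -4, C: about +6, D: about -3. Region A is closest to zero.

A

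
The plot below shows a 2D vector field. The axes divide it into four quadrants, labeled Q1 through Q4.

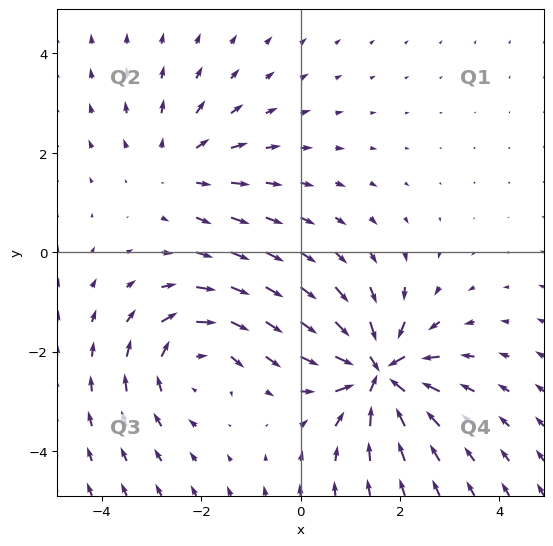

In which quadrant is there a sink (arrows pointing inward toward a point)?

The sink sits at approximately (1.6, -2.4), which lies in quadrant Q4. The divergence there is about -7, negative as expected for a sink.

Q4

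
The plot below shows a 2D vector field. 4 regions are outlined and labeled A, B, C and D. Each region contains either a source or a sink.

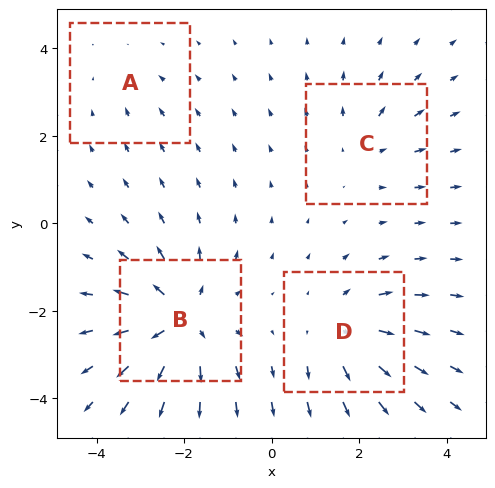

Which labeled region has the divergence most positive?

B

Divergence at each region's feature centre — A: about -2, B: about +7, C: about +3, D: about +5. Region B is most positive.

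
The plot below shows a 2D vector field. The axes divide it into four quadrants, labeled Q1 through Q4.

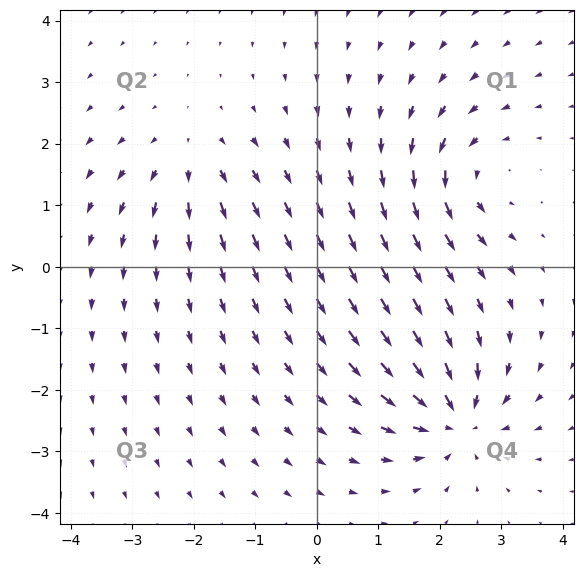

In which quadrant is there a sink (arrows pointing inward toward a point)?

Q4

The sink sits at approximately (2.3, -2.5), which lies in quadrant Q4. The divergence there is about -6, negative as expected for a sink.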